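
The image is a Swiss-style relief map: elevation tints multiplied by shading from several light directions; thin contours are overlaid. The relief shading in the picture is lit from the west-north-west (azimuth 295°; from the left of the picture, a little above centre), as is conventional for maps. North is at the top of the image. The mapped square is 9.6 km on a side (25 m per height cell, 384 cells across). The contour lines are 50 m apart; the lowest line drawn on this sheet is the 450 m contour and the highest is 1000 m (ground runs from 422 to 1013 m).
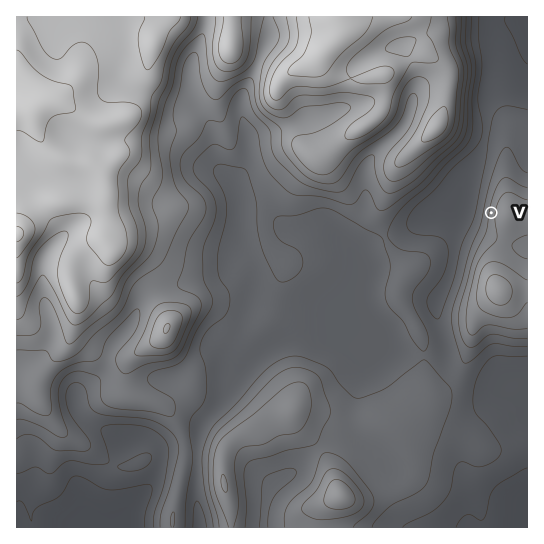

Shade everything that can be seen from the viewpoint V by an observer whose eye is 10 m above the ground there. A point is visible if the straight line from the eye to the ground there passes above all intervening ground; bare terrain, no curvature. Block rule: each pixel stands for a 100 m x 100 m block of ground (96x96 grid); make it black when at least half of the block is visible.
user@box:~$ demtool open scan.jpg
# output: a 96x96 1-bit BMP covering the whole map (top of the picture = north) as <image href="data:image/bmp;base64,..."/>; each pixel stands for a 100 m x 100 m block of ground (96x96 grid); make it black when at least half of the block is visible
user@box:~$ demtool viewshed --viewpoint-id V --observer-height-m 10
<image width="96" height="96" href="data:image/bmp;base64,Qk2+BAAAAAAAAD4AAAAoAAAAYAAAAGAAAAABAAEAAAAAAIAEAAATCwAAEwsAAAIAAAAAAAAA////AAAAAAAAAAAAAOAAAAAAAAAAAAAAAOAAAAAAAAAAAAAAAMAAAAAAAAAAAAAAAMAAAAAAAAAAAAAAAMAcAPgAAAAAAAAAAIAOA/gAAAAAAAAAAAAAD/gAAAAAAAAAAAAAH/AAAAAAAAAAAAAAP+AAAAAAAAAAAAAAP8AAAAAAAAAAAAAAP4AAAAAAAAAAAAAAfwAAAAAAAAAAAAAAfgAAAAAAAAAAAAAAfgAAAAAAAAAAAAAAfgAAAAAAAAAAAAAA/AAAAAAAAAAAAQAA/gAAAAAAAAABAIAD/gBgAAAAAAABgAAD/gHgAAAAAAADgAAH/wfgAAAAAAADwAAH///wAAAAAAAH4AAP///wAAAAAAAf8AAP///wAAAAAAB/+AAf///4AAAAAAf//AA////4AAAAAA///gA////4AAAAAA///wB////8AAAAAAf5/8B//wP8AAAAAAAA/+D//AH8AAAAAAAA//D/+AB8AAAAAAAD//n/4AA8AAAAAAAH/n//wAAcAAAAAAAH/D//AAAOAAAAAAAP/D/+AAAOAAAAAAAP/B/8AAAOAAAAAAAP/gf8AAAOAAAAEAAP/wP8AAAeAAAAHAAP/4P+AAAfAAAADwAP/4P+AAA/AAAAD8AP/8P/AAA/AAAAD/AP/8H/gAB/gAAAD/gP/8H/gAD/gAAAH/wf/8H/wAD/wAAAH/wf/8D/4AH/wAAAHv4//8D/4AH/wAAAGH///4B/8AD/wAAAAH///wA/8AD/wHgAAH///gA/+AD/4fgAAH///gA/+AD/4/AAAD///gA/+AD/9/AAAD///gB/+AH/9+AAAD///gD/+AP//+AAAD///gH/8AP//8AAAD///gH/4Af//8DAAH///gP/gA///8DAAD///gP+AA///8DAAD///wPgAB///8AAAD///wOAAB///8AAAH///wIAAA///8AAAH///gAAAA///+AAAH///gAAAAf//8AAAH///AAABAf//8AAAH///AAADAP//8AAAH//8AAAHAP//8AAAH//wAAAPAP//8AAAH//AAAAfAH//8AAAH/+AAAAeAH//8AAAH/4AAAAeAD//8AAAD/wAAAAeAD//+AAAB/gAAAAOAB//+AAAA/AAAAAEAA//+AAAA+AAAAAAAAf/+AAAA8AAAAAAAAP//AAAH4AAAAAAAAH//AAAHwAAAAAAAAB//AYADwAAAAAAAAA//AYAAgAAAAAAAAA//AAAAAAAAAAAAAAf+AAAAAAAAAAAAAAf8AAAAAAAAAAAAAAf8AAAAAAAAAAAAAAf8AAAAAAAAAAAAAAf+AAAAAAAAAAAAAAP+AAAAAAAAAAAAAAP/AAAAAAAAAAAAAAP/AAAAAAAAAAAAAAP/AAAAAAAAAAAAAAD/gAAAAAAAAAAAAAA/gAAAAAAAAAAAAAAfwAAAAAAAAAAAAAAfwAAAAAAAAAAAAAAf4AAAAAAAAAAAAAA/4AAAAAAAAAAAAAA/8AAAAAAAAAAAAAD/8AAAAAAAAAAAAAH/8AAAAAAAAAAAAAH/8="/>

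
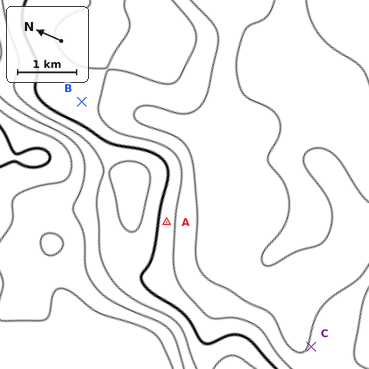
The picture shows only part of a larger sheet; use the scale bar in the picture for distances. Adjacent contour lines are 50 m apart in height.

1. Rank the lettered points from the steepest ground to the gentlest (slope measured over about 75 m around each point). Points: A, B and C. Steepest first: A C B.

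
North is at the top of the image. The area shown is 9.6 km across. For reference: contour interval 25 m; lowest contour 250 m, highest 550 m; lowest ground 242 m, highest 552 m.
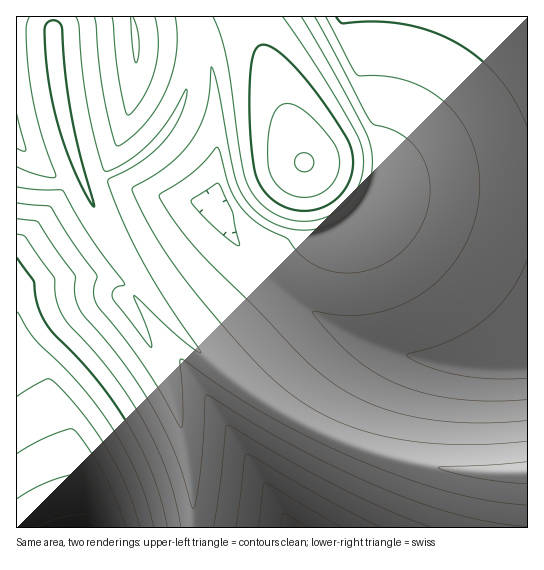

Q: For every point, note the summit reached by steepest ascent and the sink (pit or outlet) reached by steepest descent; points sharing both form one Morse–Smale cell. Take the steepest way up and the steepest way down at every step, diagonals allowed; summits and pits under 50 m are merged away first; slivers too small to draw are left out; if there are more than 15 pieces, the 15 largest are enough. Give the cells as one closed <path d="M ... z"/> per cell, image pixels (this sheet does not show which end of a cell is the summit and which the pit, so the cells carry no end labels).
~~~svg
<path d="M527 16l-332 0 16 45 5 41 1 91-8 10 2 3 30 43 29 30 25 21 42 27 44 20 52 14 40 6 54-2z"/><path d="M194 16l-7 1 5 26-1 31-6 21-12 26-14 20-22 19-18 11-35 12 25 55 28 44 39 47 33 31 57 43 48 26 41 18 55 16 61 9 56 0 0-107-54 2-24-3-48-11-43-16-37-20-39-28-31-30-24-29-18-27 8-10-1-91-4-35-5-22z"/><path d="M53 16l-37 1 0 510 177 1 0-31-2-26-14-61-18-49-18-34-20-29 15-16 0-3-21-32-24-46-22-60-12-58z"/><path d="M137 280l-16 18 12 16 19 33 15 32 10 31 14 61 3 57 334-1-1-55-56 0-61-9-55-16-41-18-48-26-57-43-46-46z"/><path d="M186 16l-133 1 2 44 6 46 11 43 13 33 34-12 18-11 22-19 14-20 12-26 6-21 1-31z"/>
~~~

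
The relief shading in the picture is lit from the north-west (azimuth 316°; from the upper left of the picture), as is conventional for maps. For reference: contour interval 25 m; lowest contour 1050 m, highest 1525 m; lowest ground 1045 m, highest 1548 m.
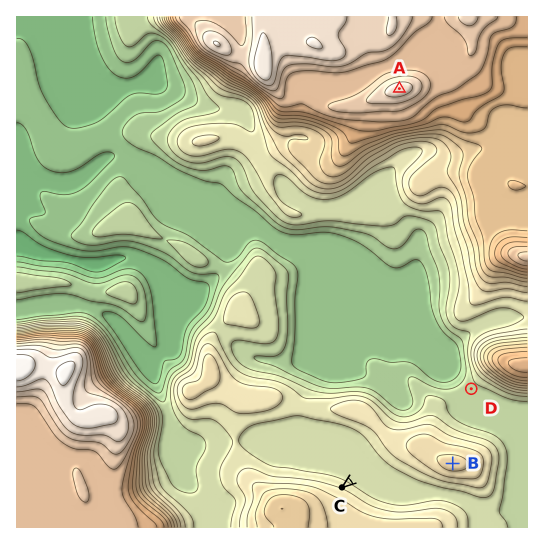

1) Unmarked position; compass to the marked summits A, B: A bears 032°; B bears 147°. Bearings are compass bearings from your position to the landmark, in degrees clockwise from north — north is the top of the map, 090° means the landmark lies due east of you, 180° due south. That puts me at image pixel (306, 238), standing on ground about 1085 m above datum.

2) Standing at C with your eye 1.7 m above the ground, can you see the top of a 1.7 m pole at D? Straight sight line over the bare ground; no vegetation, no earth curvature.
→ no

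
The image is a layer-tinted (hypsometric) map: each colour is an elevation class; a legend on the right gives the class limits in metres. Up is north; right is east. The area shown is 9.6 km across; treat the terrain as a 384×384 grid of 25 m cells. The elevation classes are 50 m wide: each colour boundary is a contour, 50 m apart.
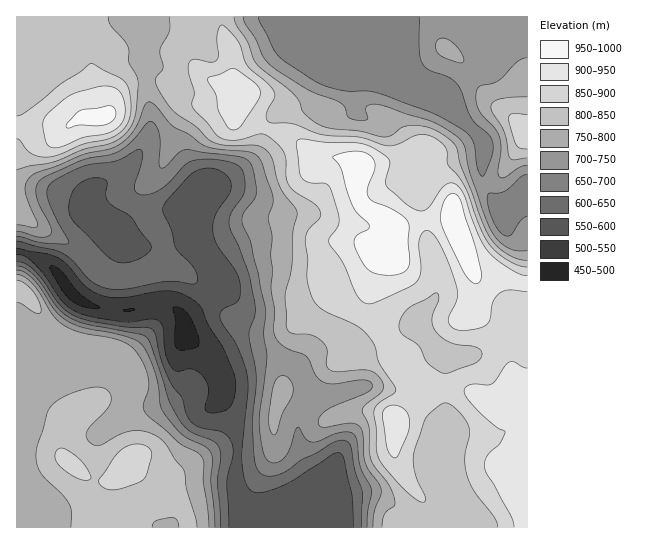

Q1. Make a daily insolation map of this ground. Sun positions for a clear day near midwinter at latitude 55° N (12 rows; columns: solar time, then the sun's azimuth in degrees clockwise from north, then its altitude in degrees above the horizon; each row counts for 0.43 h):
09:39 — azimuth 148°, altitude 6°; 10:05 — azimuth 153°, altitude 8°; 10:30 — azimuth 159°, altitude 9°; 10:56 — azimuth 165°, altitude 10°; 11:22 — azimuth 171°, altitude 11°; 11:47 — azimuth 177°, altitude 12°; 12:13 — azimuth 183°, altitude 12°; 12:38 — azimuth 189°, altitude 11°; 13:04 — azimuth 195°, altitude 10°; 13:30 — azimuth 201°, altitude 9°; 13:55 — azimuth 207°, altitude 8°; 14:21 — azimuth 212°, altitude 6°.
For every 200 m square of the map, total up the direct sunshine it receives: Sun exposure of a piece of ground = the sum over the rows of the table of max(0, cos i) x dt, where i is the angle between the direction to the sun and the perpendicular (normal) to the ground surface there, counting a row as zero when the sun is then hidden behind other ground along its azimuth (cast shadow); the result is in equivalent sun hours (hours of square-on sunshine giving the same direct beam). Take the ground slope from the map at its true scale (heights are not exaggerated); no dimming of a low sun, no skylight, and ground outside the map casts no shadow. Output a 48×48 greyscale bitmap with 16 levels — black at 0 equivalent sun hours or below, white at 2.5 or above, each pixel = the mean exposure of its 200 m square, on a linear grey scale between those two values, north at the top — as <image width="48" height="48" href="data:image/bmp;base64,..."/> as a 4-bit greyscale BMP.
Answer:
<image width="48" height="48" href="data:image/bmp;base64,Qk32BAAAAAAAAHYAAAAoAAAAMAAAADAAAAABAAQAAAAAAIAEAAATCwAAEwsAABAAAAAAAAAAAAAAABEREQAiIiIAMzMzAERERABVVVUAZmZmAHd3dwCIiIgAmZmZAKqqqgC7u7sAzMzMAN3d3QDu7u4A////AFVVVVVVVVVVVVVVVVVVVVVVRFZmVVZmZlVVVVZmVmZVVEVWZVVVVVVTNGh2VWeIdlVWZnd4d3ZlVERWd2ZVVVVDJYhUVXiHZVVneHd4iHZlRERWiYdlVVZlaIU0Vnh1Q1Z4iGVWd2ZVVVVWirqHZVeaqnREVndlRFZ4hkNFZmVURWZVeruphmebuWRFVmZVVVVmUyIjRVVCI0ZVaJmbqHZ4h2VVVVRVVVVDMiIhIjMhABNEZ3d6y5dVZ3ZlVURFVVRDREQhAAAQAAI0Z2ZovdplV3dlVURVVFVEVnZTEAAQAAE0VmZmi9yGZmZmZmZlVWVURnd1QyIQABI0RWdkNGiGUzV3d4hmd2VDI0VmVVMjMzM0RGd0IREhABWIiIdmd1QyIiNFVmQjRENERFZmZTIAATZ3d2RFVEQzIiIzRVMiMzNFVDNXmqhkWHZEQyI0Q0REQzM0VTIREjRWVCNXiru6qGMiIRI0Q0RVZmZmZCIhEkVnZEV3ZWeIdVQzQzMzMzRWd3d2MSMyI1Z3ZniYZURWUzRFZmZUM0VnZDIQACRDNWeGVoqYdmZnUiNXiZh1RFZ2IAAAAANEVoh1RWd3d3iHVERXmql1VXlyAAAAAAE1Z3ZDREVniImHZmVVV4hlVZlAAAAAAAJGd1M0VlVnd3d2d3dUI1ZWZpQQAAABNXeJqEM1Z2VWZmZneJh1RFZ3eCAAABR5mru7llRWZkRWZmZ4iZl2Znd4hwAAAnhkRniHVVZnZURFZmZ4mZhmZ3ZmQgAAN3QiIjRERWd3dlRFVmd4iXZWd2QxAAE3mEI0RDNERWd3ZVVWZnd2ZlRXh1MQAHi8lCNFVVVVVWd3ZVVWZmZTREVoh1IAAP/HMjRVVmVVRWd3ZlVDM0QzRVaJdTEAAchCI0VVZlVERVVmZlUyI0VWUzV3ZCEAAWMiNFVmdmVEREMzNFVVVmd1MRE0VCIAEjMzRVVniZhlVEIRJGiZh2ZSEREiMyI0Q0RVVVVVaKqXZUQzRoqphmdkIjMyACJXZHiql3ZlRGmpdmZVZ3eIh2Z3VEVTACJIl6z//bqYVEaaqZmHd2VnmGVWZmZkETIlrJvv///shUV5zv/smGVWZlMiNGdmUzMjnnec////yFVovv//2odSEQAAACRUMzM0e2ZnrP//6mZ5q87tuXUgAAAAAAAAACRWd1VVZ6vN2oeKuoiIdTEAAAAAAQAAADaJZDMzNFVniJmqqYd3dSEAAAAAIQAAAlmnMTIRIiIjVpmYZmZoh2UyEQABAAAAE2dSEUMhEBESNphkRmZmZlMhAAAAAAACNVQRElRDEREAJXVEZ2VCERAAAAAAESJFZ2MiI1VUMiEAJFRGYxEQAAABERIiI0aJmGQzM1VEREQzNFVlMAIhAAESI0REREV5l1REM0REVVVVVVVUIjVDIiIzRVVEVVVnZEREM0RERERERERDNFQiIiNEVVVVVVVUM0RUREREREMzRVVFVVMRIzRFVVVVVVVDNEVVVFVVVVRFVVVVVVQzM0RFVVVVVVVVVVVVVQ=="/>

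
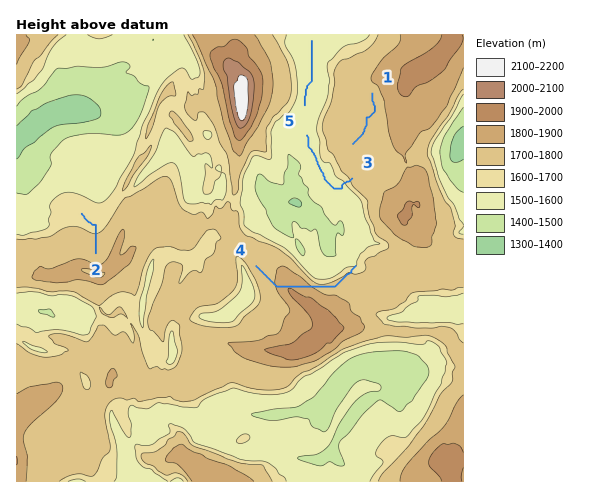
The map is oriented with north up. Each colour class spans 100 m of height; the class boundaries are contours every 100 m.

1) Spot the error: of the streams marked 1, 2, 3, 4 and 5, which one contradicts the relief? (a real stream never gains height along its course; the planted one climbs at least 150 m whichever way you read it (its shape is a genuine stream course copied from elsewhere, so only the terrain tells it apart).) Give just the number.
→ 4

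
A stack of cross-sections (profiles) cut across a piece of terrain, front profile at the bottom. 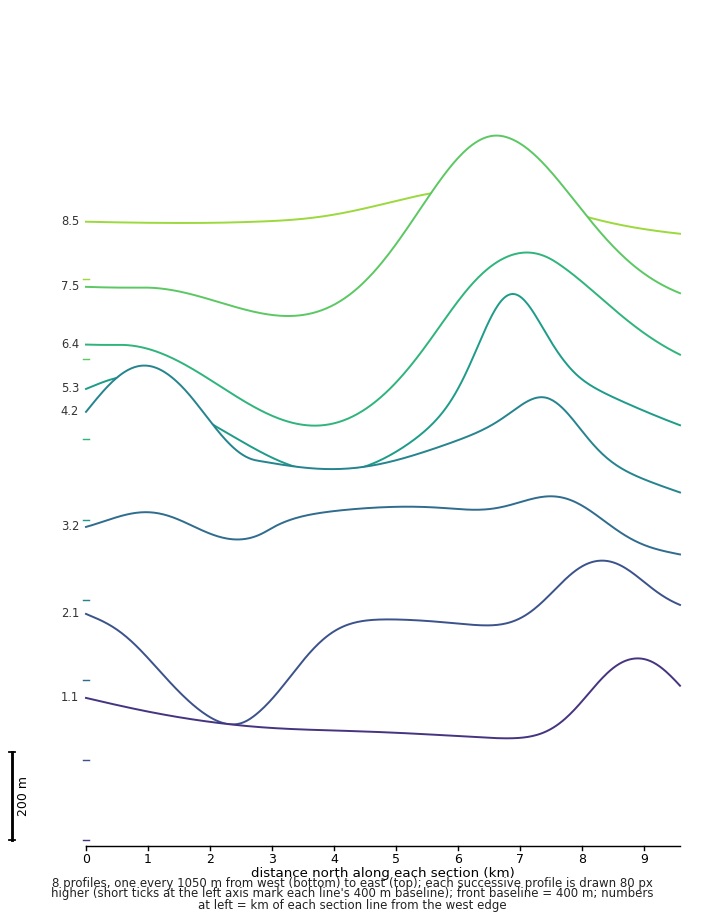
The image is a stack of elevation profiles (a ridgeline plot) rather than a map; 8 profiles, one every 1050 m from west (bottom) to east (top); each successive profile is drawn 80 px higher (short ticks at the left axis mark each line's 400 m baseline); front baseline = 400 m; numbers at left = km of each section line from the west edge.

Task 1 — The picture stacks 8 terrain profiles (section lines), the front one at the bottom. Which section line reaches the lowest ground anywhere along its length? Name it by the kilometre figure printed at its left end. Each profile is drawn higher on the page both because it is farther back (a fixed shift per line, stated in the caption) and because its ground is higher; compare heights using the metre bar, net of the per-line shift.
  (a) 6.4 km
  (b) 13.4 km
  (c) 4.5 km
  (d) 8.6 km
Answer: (a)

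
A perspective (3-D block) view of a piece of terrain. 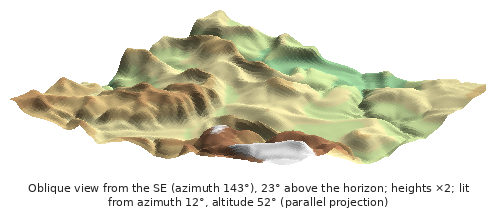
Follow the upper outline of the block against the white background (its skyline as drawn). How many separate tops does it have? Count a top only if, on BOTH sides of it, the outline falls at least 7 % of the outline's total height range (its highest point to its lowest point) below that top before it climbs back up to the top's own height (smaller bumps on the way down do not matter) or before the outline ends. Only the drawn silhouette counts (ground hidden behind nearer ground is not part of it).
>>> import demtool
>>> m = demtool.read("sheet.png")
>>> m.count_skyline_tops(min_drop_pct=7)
2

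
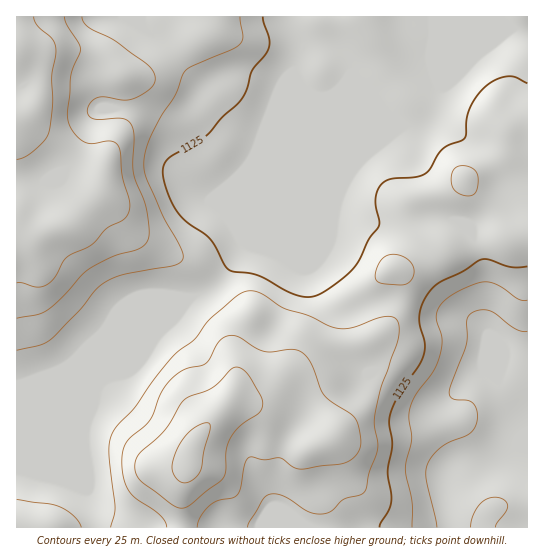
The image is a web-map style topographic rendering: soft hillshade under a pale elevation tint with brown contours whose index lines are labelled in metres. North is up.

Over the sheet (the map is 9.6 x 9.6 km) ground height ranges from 1060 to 1245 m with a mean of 1140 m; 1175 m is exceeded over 20.1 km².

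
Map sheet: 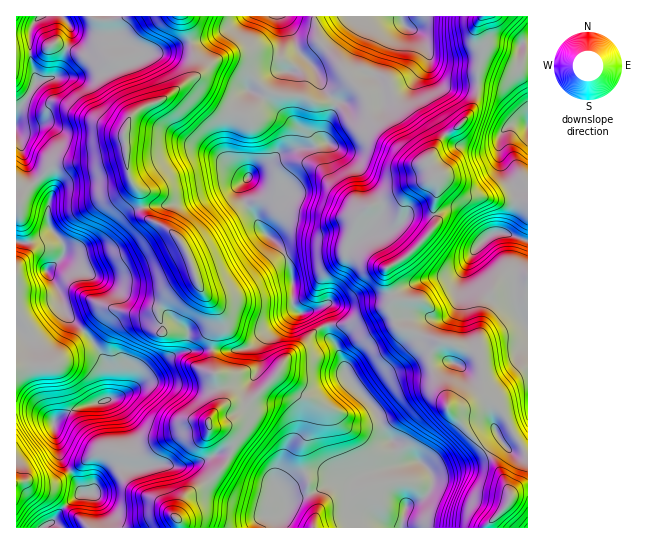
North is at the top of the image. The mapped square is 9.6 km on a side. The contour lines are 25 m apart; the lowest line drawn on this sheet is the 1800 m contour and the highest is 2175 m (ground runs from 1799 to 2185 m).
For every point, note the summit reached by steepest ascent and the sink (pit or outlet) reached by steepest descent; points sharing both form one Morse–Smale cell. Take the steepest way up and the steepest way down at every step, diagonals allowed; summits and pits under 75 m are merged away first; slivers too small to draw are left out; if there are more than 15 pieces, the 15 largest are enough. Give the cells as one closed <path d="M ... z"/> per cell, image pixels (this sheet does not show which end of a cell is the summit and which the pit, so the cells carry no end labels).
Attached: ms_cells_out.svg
<path d="M227 59l-13 2-15 14-14 8-20 16-28 12-9 10-4 10 0 10 4 33 5 11 7 6 1 15 4 11 22 11 10 9 10 14 14 39 14 15 5 9 0 12-7 11-1 12 25 2 12-3 17-16 25-19 6-2-5-10 1-16-5-26-8-13-19-16-16-25-4-12 0-8 10-12 31-20 15-5 13 0 16-5-2-5 1-11 12-24-6-6-8 6-8 0-12-7-24-1-9-3-28-28z"/><path d="M363 71l-9 4-3 6-19 14 5 8-12 24-1 11 2 5-16 5-13 0-15 5-31 20-10 12 0 8 4 12 16 25 19 16 8 13 4 15 0 27 3 8 4 4 18-2 9 14 23-1 37-17 7-9-6-16-2-12 25-17 26-28-3-20 4-14 0-9-10-20 2-4-1-8-16-27-15-18-8-23-14-7-10 1-4-2 7-1z"/><path d="M126 155l-32 8-39 0-5 2-27 28-3 9-4 1 1 38 13 2 16-7 7-5 11 15-1 11-16 14 13 23 5 19 24 24 18 28 2 35 16-5 10-7 16-17 26-18 34-4 2-12 7-11 0-12-5-9-14-15-20-48-14-14-22-11-4-11-1-15-7-6-5-11z"/><path d="M325 325l-10 6-31 30-8 14-31 32-8 1-6-3-8 0-12 12-3 5 1 4 13 5 7 6 4 8-1 6-8 15-9 10-30 19-9 20 3 13 98 0 2-9 6-8 2-21 11-11 9-6 14-1 22 8 11 0 19-9 39-9-7-2-6-6-4-11-10-8-9-25-28-32-11-31-8-9z"/><path d="M211 349l-34 4-26 18-16 17-8 5-54 16-12 7-8 7 7 34 15 21 6 15 12 0 3 4 5 16 2 15 75 0 1-7-3-6 9-20 30-19 12-14 6-16-1-5-6-8-15-5-3-5 13-21-4-23-5-12z"/><path d="M394 320l-24 11-21 5-10 7-2 6 11 29 28 32 9 25 10 8 4 11 8 7 12 0 9 8 4 6 0 11-3 5-11 10-11 5-6 21 85 1 2-5 20-20 3-9-18-35-46-52 0-8-18-34 0-12 10-12-38-12z"/><path d="M53 231l-7 5-16 7-14-1 1 286 26 0 8-5 18-20 12-9-6-16-15-21-7-34 8-7 12-7 35-10-1-34-18-28-24-24-5-19-13-23 17-17 0-8z"/><path d="M71 28l0 10-14 37-21 7-20 36 1 85 3-1 3-9 27-28 5-2 39 0 31-7 2-5-3-20 5-13 12-10 28-12 22-17 5-6 0-14-6-16-28 9-15 1-14 10-4-14-11-6-5-7-26 0-12-4z"/><path d="M437 175l0 16-4 14 3 20-26 28-25 17 2 12 6 16-4 8 5 14 13-3 40 0 9-10 3-25 9-21 12-18 14-10 13 0 17 8-8 20-1 12 13 1 0-72-3-2-31 0-13-4-16 0z"/><path d="M401 16l-86 0 0 7 4 18 22 24 10 15 3-5 9-4 5 2-7 1 4 2 10-1 14 7 8 23 23 30 10 22 11-19 17-11 13-14 5-12 1-15-2-2-28 1-6-4-10-12-2-14-6-16-6-7-10-4-4-5z"/><path d="M489 85l-12 1-1 15-5 12-13 14-17 11-14 24 8 14 2-1 6 4 22 17 62 5 1-80-7-12-18-20z"/><path d="M419 461l-46 10-19 9-11 0-22-8-14 1-9 6-11 11-2 21-8 11 0 5 124 1 6-22 15-7 10-13-1-13z"/><path d="M283 16l-37 0-16 12-20 11-19 4 5 16-1 16 4 0 15-14 13-2 15 5 28 28 9 3 24 1 12 7 8 0 7-4 1-2-10-11-9-21-15-15-4-15z"/><path d="M514 273l-10 2-8 8-5 12-7 8-5 35 4 48-2 5-6 6-14 9 5 1 16-8 5 0 8 4 9 10 23 46 1-132-7-6-5-12z"/><path d="M446 341l-8 0-6 6-3 6 0 12 18 34 0 8 46 52 18 36 8-8 9-2 0-26-3-6-13-22-8-18-9-10-8-4-5 0-16 8-14 0 14-3 15-13 2-21-3-16-3-3z"/>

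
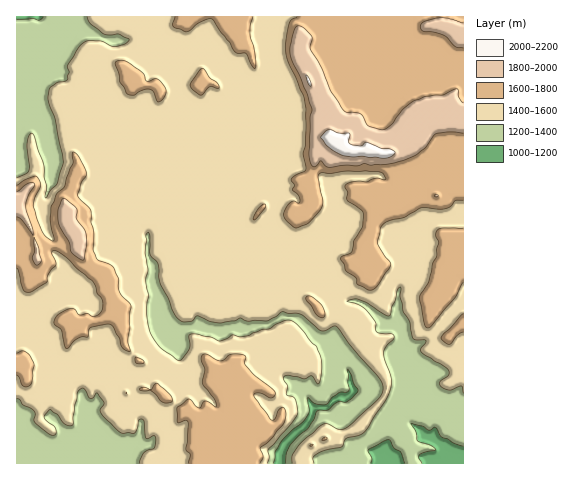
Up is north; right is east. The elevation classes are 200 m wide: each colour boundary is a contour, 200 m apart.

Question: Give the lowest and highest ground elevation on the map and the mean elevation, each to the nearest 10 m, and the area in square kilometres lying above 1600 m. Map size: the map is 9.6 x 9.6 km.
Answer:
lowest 1060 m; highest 2040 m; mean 1520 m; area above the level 26.4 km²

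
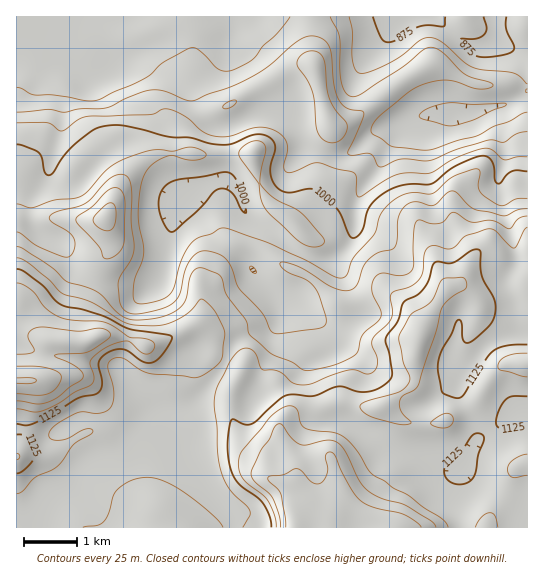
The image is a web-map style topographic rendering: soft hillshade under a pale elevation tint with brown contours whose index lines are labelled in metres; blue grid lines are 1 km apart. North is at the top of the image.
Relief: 870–1225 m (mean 1050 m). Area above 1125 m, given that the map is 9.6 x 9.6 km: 20.7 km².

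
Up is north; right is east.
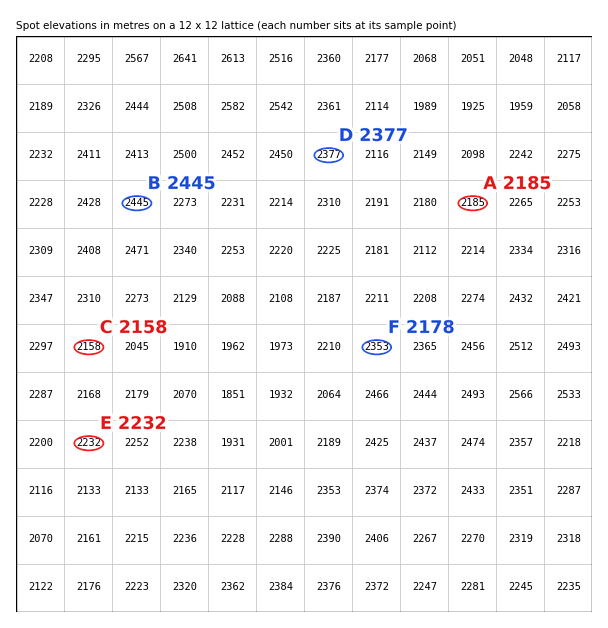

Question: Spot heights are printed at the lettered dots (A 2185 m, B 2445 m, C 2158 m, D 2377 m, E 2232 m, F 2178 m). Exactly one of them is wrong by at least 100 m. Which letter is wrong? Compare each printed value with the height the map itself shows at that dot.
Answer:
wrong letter F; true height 2353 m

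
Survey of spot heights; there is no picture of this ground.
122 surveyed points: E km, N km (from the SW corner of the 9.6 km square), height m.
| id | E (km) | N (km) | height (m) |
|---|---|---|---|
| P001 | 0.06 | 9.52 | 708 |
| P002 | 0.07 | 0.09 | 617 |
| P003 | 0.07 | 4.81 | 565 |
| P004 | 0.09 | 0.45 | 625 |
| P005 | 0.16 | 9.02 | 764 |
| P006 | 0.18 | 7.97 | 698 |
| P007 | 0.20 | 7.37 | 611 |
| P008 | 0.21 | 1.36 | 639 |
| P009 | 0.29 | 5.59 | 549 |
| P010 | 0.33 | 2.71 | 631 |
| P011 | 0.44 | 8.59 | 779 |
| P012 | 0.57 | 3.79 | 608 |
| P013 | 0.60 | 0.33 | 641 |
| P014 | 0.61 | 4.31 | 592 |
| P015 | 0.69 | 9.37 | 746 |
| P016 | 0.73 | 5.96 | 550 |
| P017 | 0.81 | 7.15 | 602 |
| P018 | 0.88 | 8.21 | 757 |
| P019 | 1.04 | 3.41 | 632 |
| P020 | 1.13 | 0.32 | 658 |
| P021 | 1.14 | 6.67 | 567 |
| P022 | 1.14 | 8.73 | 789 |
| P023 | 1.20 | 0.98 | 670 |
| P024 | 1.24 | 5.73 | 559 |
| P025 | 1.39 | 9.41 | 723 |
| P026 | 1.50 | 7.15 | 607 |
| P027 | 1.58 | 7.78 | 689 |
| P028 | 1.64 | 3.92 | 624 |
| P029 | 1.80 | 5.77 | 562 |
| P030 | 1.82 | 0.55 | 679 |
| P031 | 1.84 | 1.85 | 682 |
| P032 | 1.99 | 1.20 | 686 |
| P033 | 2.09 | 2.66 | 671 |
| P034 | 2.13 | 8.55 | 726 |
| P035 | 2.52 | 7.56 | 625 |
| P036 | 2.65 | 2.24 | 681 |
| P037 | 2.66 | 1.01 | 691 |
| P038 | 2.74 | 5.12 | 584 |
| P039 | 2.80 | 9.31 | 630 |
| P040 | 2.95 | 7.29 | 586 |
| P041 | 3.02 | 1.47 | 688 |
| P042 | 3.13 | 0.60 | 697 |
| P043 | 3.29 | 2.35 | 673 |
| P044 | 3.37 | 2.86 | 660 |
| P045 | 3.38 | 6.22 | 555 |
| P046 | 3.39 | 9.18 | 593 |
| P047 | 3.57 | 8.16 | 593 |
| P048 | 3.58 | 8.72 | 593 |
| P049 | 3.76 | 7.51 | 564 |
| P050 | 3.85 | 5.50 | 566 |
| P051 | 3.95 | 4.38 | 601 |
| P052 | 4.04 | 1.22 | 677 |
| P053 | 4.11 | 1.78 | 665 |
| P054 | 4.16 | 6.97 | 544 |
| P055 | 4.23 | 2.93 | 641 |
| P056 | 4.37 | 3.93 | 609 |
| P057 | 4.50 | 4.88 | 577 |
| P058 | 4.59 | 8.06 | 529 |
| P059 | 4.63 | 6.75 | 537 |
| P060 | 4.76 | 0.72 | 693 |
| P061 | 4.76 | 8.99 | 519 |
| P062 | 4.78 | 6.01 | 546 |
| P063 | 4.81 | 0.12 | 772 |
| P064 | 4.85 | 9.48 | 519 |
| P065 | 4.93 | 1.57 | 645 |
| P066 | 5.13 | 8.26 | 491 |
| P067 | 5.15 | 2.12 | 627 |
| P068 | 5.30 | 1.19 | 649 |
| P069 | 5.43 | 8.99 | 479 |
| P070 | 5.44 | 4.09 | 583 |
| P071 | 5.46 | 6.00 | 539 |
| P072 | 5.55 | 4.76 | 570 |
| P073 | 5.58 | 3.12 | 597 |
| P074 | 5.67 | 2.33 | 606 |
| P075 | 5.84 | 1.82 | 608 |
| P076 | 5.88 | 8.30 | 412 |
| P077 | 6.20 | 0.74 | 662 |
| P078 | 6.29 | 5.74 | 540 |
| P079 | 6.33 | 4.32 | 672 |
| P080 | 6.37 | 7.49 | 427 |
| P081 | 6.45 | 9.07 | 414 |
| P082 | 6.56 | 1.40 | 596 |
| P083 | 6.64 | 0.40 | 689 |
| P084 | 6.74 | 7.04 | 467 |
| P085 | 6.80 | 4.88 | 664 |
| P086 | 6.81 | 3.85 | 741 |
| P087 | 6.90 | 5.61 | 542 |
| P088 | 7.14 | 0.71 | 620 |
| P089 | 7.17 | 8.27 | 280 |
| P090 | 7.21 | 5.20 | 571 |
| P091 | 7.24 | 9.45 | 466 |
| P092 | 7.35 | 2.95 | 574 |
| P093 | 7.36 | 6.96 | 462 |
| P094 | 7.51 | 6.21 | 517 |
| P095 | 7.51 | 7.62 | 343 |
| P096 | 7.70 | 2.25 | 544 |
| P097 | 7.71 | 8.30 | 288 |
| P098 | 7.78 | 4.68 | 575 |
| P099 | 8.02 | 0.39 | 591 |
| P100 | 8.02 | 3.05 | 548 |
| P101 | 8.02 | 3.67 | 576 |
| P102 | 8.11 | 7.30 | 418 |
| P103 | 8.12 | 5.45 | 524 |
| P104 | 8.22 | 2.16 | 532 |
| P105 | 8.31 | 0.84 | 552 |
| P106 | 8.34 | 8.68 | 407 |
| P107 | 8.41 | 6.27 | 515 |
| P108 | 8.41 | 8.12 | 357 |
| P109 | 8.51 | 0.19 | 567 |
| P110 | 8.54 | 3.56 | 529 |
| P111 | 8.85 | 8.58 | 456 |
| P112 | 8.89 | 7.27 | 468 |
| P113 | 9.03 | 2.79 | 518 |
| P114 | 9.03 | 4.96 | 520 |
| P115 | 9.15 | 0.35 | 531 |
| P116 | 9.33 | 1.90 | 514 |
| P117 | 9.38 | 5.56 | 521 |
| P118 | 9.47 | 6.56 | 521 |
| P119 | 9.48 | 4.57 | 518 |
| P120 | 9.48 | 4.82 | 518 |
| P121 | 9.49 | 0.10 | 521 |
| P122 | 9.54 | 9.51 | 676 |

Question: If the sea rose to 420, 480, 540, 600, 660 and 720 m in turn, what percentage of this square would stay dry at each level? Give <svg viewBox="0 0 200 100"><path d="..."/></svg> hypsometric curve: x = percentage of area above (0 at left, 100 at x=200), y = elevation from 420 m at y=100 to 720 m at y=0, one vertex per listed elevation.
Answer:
<svg viewBox="0 0 200 100"><path d="M190 100l-9-20-39-20-59-20-42-20-30-20"/></svg>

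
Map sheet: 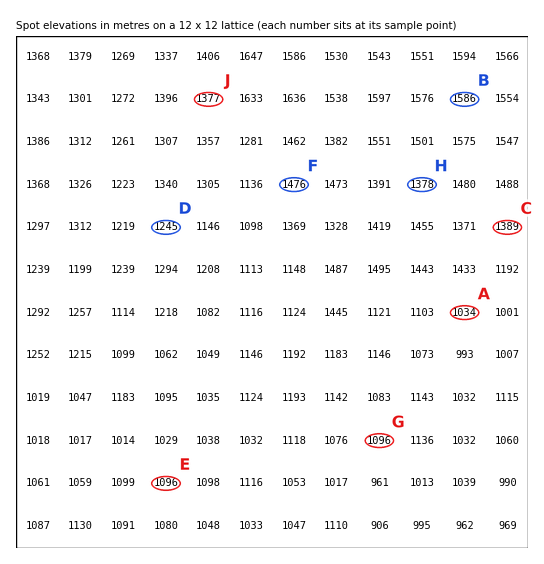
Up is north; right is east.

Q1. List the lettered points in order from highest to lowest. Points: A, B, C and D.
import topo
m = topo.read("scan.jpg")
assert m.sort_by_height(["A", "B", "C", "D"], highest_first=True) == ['B', 'C', 'D', 'A']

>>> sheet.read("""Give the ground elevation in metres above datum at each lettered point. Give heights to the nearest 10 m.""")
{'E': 1100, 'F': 1480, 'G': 1100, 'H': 1380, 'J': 1380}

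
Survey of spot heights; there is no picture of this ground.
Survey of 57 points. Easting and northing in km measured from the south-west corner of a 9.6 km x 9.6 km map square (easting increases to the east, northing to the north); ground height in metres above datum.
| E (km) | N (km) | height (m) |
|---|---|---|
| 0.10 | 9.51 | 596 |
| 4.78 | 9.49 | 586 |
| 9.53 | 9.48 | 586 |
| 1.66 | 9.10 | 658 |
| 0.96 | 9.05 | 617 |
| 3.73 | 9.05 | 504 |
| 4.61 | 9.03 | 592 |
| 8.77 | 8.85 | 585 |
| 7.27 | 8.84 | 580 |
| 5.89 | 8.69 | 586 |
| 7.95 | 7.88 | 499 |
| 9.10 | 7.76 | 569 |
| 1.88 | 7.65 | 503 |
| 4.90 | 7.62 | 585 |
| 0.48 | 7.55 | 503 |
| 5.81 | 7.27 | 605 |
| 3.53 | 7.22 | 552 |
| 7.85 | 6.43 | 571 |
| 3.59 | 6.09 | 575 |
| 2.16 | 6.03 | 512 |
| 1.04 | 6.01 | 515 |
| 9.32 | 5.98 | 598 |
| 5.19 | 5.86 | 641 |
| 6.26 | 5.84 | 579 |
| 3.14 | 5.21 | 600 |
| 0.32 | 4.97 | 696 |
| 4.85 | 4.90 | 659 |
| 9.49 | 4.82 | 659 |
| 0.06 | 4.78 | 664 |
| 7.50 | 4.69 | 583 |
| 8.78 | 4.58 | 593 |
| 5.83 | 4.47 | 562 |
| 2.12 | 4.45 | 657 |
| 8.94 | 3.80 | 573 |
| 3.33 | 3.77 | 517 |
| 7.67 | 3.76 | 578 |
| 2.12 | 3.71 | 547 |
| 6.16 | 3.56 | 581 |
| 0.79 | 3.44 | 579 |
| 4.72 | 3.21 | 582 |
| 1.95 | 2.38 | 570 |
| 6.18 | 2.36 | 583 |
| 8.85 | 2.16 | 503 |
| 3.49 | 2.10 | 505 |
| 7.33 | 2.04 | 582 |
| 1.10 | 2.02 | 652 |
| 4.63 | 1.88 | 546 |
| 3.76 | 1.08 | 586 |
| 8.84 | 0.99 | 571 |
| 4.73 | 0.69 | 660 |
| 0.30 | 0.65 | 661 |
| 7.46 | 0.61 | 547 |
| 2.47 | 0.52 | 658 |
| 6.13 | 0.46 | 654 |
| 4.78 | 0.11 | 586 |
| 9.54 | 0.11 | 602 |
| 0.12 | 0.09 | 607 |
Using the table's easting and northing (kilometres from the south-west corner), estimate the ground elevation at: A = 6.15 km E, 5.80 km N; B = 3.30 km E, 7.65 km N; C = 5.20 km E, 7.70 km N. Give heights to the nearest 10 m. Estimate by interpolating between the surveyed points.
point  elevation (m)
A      580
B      500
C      600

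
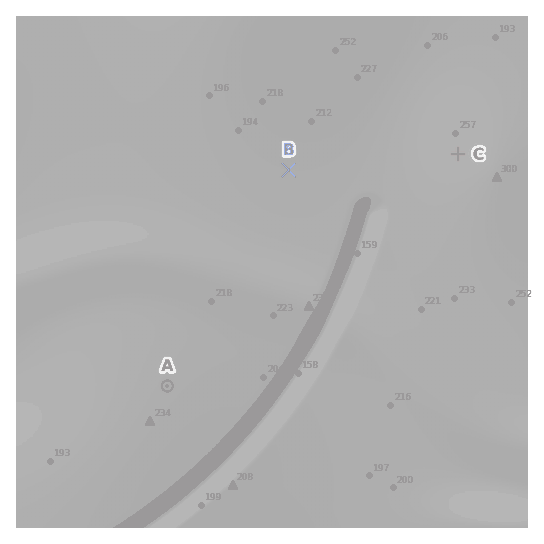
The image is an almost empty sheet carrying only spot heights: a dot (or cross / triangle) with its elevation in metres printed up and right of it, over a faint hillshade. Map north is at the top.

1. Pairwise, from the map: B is lower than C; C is higher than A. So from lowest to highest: B A C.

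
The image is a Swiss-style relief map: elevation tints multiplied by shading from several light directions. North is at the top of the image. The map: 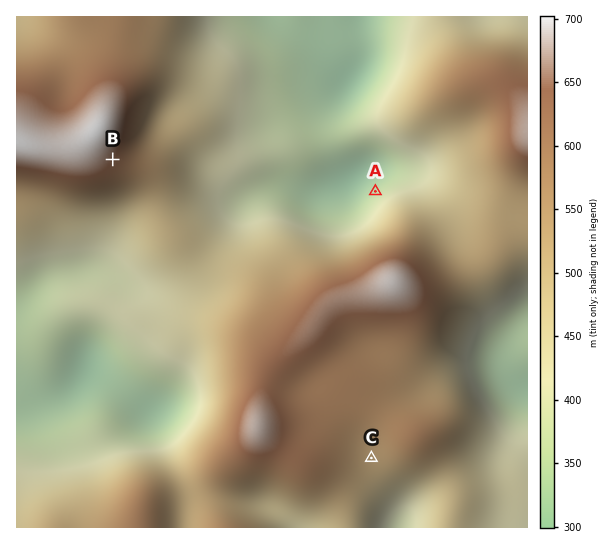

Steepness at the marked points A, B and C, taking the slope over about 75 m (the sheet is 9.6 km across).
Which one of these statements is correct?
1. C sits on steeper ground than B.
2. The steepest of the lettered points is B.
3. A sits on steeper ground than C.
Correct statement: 3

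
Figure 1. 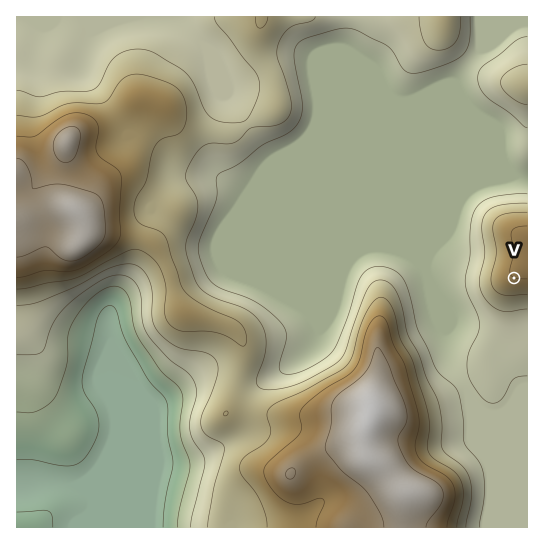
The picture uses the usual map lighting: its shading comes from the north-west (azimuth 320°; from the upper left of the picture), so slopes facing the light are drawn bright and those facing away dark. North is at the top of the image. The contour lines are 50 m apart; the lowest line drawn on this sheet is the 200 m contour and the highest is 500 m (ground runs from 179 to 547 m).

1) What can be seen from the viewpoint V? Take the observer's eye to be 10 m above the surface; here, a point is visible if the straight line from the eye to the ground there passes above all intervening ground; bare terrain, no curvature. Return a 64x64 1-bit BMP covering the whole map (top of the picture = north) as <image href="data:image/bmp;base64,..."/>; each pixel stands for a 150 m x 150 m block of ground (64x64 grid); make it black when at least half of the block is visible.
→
<image width="64" height="64" href="data:image/bmp;base64,Qk0+AgAAAAAAAD4AAAAoAAAAQAAAAEAAAAABAAEAAAAAAAACAAATCwAAEwsAAAIAAAAAAAAA////AAAAAAAAAAAAAAAB/wAAAAAAAAD/AAAAAAAAAP8AAAAAAAAH/wAAAAAAAD//AAAAAAAA//8AAAAAAAH//wAAAAAAAf//AAAAAAAH//8AAAAAAA///wAAAAAAB///AAAAAAAA//8AAAAAAAD//wAAAAAAAP//AAAAAAAH//8AAAAAAAf//wAAAAAAD///AAAAAAAP//8AAAAAAA///wAAAAAAB///AAAAAAAH//8AAAAAAAf//wAAAAAAB///AAAAAAAH//8AAAAYAAf//wAAA/wAB/w/AAAH/AAH+B8AAAf8AAfwAAAAD/gAB/AAgAAP+AAH4AD4AB/+AAfgB/8AH//gB+AHw8Af//4HwAMB8D///+/AAgH4P////8ADAP5/////wAcA///////ABgB//////8AAAP+f////wAAA/w/////AAAH/D////8AAAf//////wAABP//////AAAA//////8AAw///////wADD///////AAAP7/////8AAA/H/////4AAD+f/////gAAH//////+AAAP//z///4AAA//+B///gAAAD/wD//+AAAAH/AH//4AAAAB8Af//wAAAAHgD///AAAAAeAP//+AAAABwB///8AAAAeAf///wAAABwD////gAAACAH///+AAAAAAf///8AAAAAA////wAAAAAD///nAA=="/>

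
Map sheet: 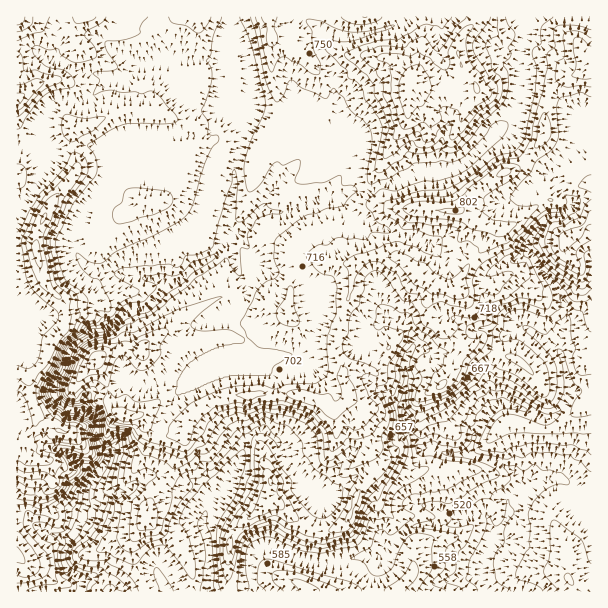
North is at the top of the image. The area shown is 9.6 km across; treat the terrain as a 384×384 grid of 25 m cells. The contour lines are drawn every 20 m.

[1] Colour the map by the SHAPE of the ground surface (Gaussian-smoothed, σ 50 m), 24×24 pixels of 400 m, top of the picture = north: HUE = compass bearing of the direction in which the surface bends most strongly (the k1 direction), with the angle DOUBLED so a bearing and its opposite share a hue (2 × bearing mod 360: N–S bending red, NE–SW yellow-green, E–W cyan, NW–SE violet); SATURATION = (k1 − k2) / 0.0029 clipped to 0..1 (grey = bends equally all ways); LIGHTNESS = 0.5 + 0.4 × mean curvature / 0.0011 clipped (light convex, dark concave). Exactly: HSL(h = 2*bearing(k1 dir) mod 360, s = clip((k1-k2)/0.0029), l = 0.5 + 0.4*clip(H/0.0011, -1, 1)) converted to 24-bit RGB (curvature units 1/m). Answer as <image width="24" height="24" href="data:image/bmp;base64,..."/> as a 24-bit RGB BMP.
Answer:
<image width="24" height="24" href="data:image/bmp;base64,Qk32BgAAAAAAADYAAAAoAAAAGAAAABgAAAABABgAAAAAAMAGAAATCwAAEwsAAAAAAAAAAAAAoqVWSr5qiRmJuIJPaI97dp92e2t/mK9bx6dGUWiUbYGegbu1gHKvlW6le2yabXaesXh5VaabWqajeF2GlIRxb2eRdJp6dJaWjayimEm0dGDXkXm4oqF+Y3labJNobJ2h4mNOPH2Fdo9ZdE82f288Y3RCZo1aWHF9pZqBkXd7gXdqXnaAhol/fXaBjY57cH+RnoZVoltBJm1comh9pXeav5CQUqaMdlqAUru/1V2GPGRheLGah5fC2JvPR5OLg5VbQaE/rpxLqWyzcGSQao9/fXSDg5qBgnCFj0hYgsNHNGuDRYN2pH2svaWSnWiEW3dzUX13tHags4vTc7i3cmd3qlVbxk2NZKd+nlaPmlRieYhec45aXIqFfIuPkpB8f3R3XYCR1bSXM5aVLGWQu7BHippNpHVll1xeUXprUmh31tiVaEuBfmZpTZBey3hpW5ZjbXWWfoKWkX+Pd4qVXYieaoNgioBsiXFvdam2bNdj3gBTAo+VrYhTnm5cm35hWpphapl2OWB2scx3f1J5pGCiRLRVsYVmwY6IP4qTp3pEmq4yui4+k2BHeZBnentpgolvpGhwiTbS0/j3tQC5FG48fsGKg4yts4WPhnOGPINol2pDfn9lb05ZwpVtdp9sgbNZoyiFXIiRdLWkSmXHlH6cfoGoin+ldYuKfadyKeuIPxQAuAD2qMPeiHOxYH2JtoSio2OSpWVmSIV9hVZUcLuneoOliKimt8ButhiwbIpVc49hOHljrY5CijwxOZ9IpYOfzNN1AAsz9czaNLRMf35ie4Fki3tmZoBjZ22sdnXEemfHeZ3IkGejqIhslXFdt3ZgIlSl3KXNYYetU1KGcWSHj76nboKmkZNNmXOM+XcoCj/P2q3KU0Z7hKl3c3+GcoB0fX96f390en90fX1wdml4i6t7h2eatZR1MVuRh5RkvXl4TFmHhqGwiambdUuNpYuEdHmC4padAGNCg6sdnmTHvISgdHSUe3qTfnmRhXWEhHd5god0aX2FpZlzaYCBt4eRYDSKlaJjaql+umtVV4ZwiGFccU+DlpZ4gXV6iIdhyXamQmDGFHocdZlApHiEi3J6c39sfXSLfXSRiKGEa25+pYdwbIN5gWBVhFWShqdrn2RYe7ZbamdCgHRaVZmLhZlchWN9gcuVkFmnhniTk3W2Qbm/SJBAnn+OkIKRZXeLd3iQmIF5e3N/oI5xcGqPdmOCm21tcpi2lsGigVOkjX6ugLqxfS+Ct7dirVOPZ75dd2B0jH5pfnBekWNcZ6dsL4Y4p5VtimCMfWhtkYZ1g3WQbYafrmyhY3iYiLmnkmSNpXNfhIhSU6NFpy6QoVp2YNG71tBchE5DbGmAkYOIhXmLeIN9e4WClISeTJR8mmSKeo+LfYSHe4p+coRzaIt0iqVrgmFOeWtUlnZpnW5ytqZ9HERyqrHIqlmYSFeg0oV9UXB6hn6GkICKiXt+doR5eIV+cFuSZqhRg5RdbIpji4COiXyHgmZymleHqHu2cn61abSucqSksIKtYDK/Ko0mu2aGQ4Fs2IaJTnSQaX54eIuGhYCYlX+RdoGEg2iOqGluYHeUl4F5b4ZjcYBlaJVgU6Z3Za6AeGebr2+op3CBZXtbgG+Pk3C9SaJYjnCiVXlrz5KZW2uLfIN5fnx4h4B9iXd8kId2WmGheXaJc4d3hn+EdXmGimadpJ5hYHtUcnhUQ3VDtl+2zJ3TXXeTX4eGgY6Ah4dpdmt8nKZQfnJdgIB8e4J8e4d6kHuAfZGAVFyYjn59eYCEeISBf3mFXm57xoaHhVCRT5Cpha9jRnpadHhOv21+ZpOEcIR6WphVZ2+LlI6wmXqmaniPeY5xc5aNeJd1h2t7WnJ+o4F9eH2Bg3p6hXR+c2l5kGRctm+AX62ywoJ1TXdmYHlzeKpjpm6BdXZ+yX2vRHNPd4hcbIZtg3qQfn+VhHGAjX52cXCEbXSAoZNgcnKCh4d4b2qBeGqHdImUqaiFfWyRgnOZvpmzRXqPXI+GpmxhfHhehapnlHDCoFN0hohjaop2hIZ0g3WBkYmEdW6JcWOIs7ZxdWR6g55+f1iFfn1pZZFyqa2QaWmPiadwfaNziU+QY218p4KSon6tjYFZgGNYh6iea4Sjg2xyf4F3eX9xjpFubH2Da1aAua13co2XbV6fcJStfZG2iJm0o21xYE2Ewb+EdVtdjGZ6X3OKkGFvfrCTdqmZanqNoYVqXZZ/eYCGgX2IgXeHnZeAY3iFaFKBo7mHcod7hWOCllxXeapFTIpFeYlehlJ7tn1apHV/aH2SZGyBWKptmptM"/>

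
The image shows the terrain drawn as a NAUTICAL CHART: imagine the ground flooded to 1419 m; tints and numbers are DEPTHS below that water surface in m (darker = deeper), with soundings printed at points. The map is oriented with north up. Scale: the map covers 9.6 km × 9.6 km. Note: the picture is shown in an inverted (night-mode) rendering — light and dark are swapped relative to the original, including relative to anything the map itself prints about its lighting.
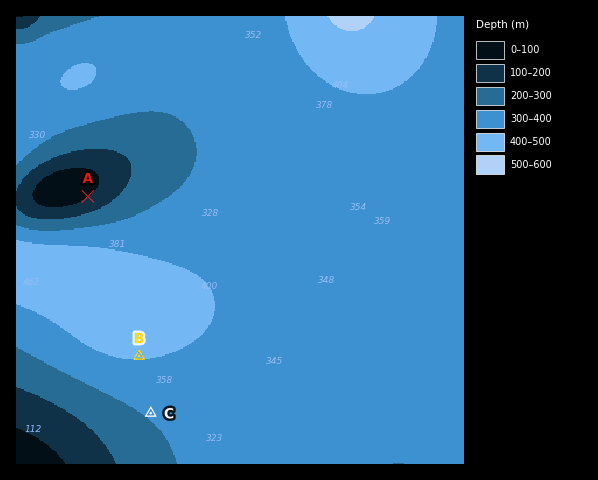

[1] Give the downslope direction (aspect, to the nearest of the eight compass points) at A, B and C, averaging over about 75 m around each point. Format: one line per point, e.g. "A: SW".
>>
A: SE
B: N
C: NE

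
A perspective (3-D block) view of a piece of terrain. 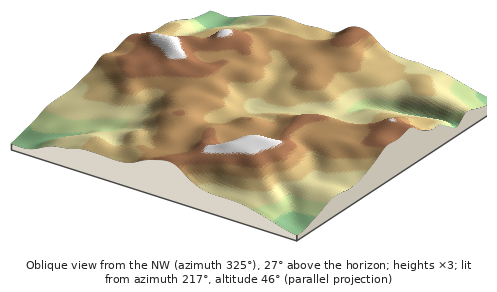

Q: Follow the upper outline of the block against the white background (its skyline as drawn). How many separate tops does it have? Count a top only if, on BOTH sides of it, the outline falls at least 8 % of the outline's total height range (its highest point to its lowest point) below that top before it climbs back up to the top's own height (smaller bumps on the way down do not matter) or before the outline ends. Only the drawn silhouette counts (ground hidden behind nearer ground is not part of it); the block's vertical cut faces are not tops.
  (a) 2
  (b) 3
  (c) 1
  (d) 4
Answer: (c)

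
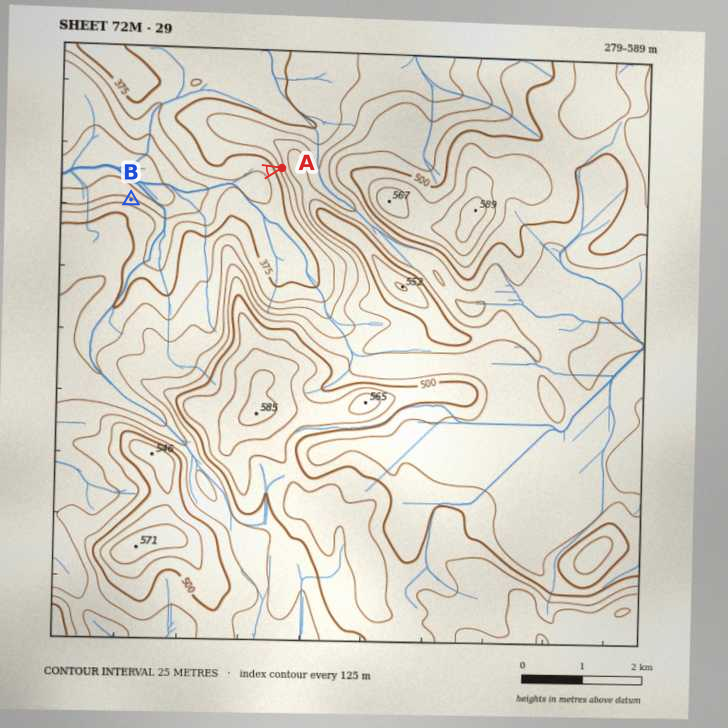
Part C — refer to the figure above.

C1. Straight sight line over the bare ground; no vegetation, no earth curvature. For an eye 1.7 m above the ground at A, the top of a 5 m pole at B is in view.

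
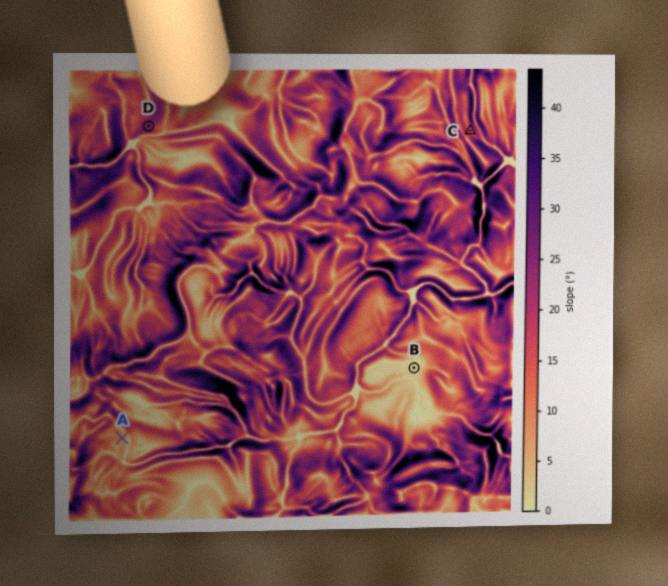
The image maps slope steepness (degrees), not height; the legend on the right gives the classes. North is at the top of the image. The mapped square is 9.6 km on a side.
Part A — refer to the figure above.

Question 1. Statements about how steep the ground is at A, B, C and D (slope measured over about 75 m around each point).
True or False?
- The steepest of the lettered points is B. False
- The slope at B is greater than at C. False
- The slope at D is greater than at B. True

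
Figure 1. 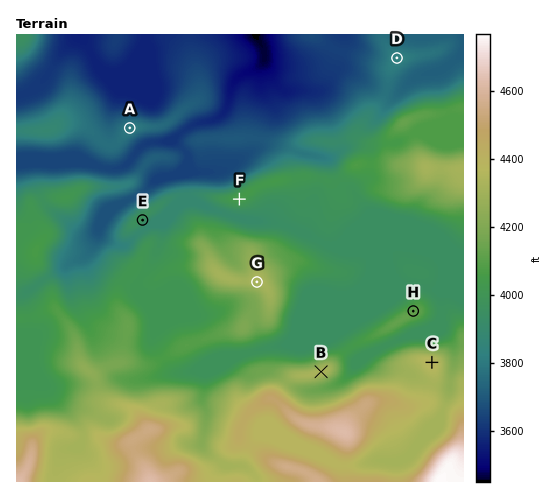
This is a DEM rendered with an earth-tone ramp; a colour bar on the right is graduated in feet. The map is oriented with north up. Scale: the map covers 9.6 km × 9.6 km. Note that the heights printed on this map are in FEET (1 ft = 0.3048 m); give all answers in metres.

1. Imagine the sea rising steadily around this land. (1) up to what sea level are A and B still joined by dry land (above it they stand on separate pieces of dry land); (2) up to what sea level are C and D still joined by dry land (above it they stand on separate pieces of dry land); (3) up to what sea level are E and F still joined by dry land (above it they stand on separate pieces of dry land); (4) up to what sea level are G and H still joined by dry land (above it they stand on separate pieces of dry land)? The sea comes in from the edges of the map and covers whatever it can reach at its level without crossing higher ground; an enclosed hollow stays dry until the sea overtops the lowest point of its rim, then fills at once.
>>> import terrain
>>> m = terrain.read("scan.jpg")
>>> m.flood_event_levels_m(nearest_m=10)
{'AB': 1110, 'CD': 1150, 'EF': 1190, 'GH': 1230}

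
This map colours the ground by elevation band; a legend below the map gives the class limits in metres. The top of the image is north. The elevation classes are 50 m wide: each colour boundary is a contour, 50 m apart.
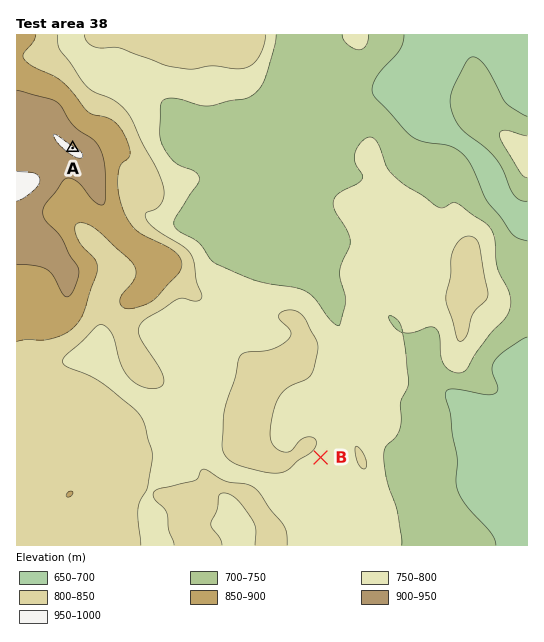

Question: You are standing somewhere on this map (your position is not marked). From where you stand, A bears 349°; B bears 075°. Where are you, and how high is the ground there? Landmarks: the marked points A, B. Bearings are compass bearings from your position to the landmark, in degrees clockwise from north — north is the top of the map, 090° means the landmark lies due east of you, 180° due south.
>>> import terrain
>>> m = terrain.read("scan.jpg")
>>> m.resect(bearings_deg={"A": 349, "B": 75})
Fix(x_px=142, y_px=505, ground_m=800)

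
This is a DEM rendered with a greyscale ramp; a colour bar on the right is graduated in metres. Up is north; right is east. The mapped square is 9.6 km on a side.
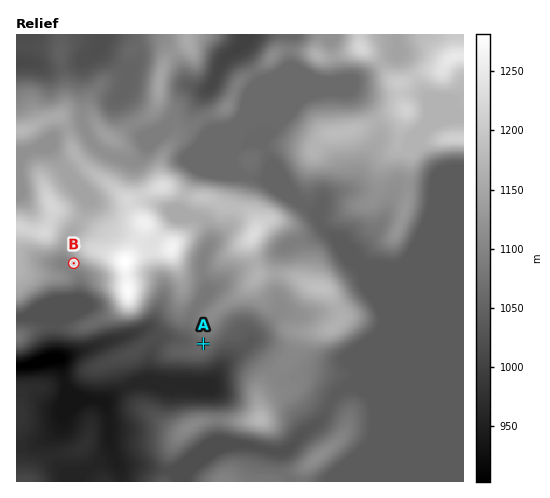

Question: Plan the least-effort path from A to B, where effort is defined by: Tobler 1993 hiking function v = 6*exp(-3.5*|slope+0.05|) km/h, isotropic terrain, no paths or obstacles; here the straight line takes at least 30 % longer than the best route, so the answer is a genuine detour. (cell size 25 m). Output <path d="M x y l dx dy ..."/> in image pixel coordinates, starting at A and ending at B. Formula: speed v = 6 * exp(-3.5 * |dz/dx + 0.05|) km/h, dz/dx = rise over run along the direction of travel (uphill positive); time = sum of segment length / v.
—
<path d="M203 344l-16-8-5 0-30-16-27 0-7-3-3-4-9-16-15-15-1-2-16-17"/>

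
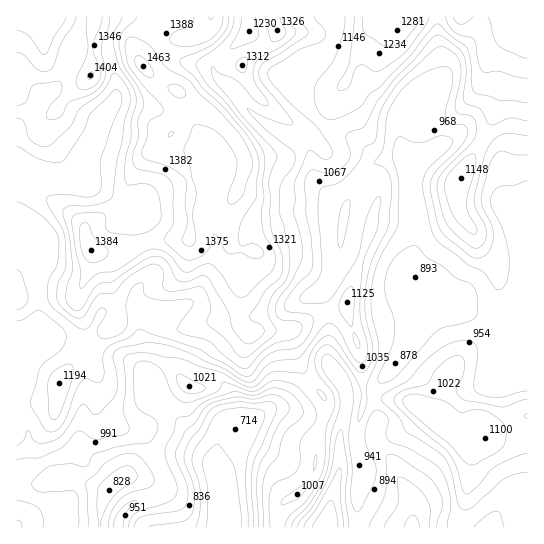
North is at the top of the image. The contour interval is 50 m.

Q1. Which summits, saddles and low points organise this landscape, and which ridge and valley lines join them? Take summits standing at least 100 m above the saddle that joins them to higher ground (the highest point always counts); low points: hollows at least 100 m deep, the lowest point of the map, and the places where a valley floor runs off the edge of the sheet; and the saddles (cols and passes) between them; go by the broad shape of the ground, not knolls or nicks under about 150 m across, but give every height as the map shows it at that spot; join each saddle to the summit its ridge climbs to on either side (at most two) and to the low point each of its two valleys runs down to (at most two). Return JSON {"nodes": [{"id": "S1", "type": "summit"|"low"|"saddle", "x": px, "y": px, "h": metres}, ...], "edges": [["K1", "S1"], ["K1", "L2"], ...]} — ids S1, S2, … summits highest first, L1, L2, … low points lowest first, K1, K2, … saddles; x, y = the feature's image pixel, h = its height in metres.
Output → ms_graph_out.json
{"nodes": [
{"id": "S1", "type": "summit", "x": 143, "y": 66, "h": 1463},
{"id": "S2", "type": "summit", "x": 47, "y": 17, "h": 1443},
{"id": "S3", "type": "summit", "x": 394, "y": 17, "h": 1299},
{"id": "S4", "type": "summit", "x": 526, "y": 17, "h": 1297},
{"id": "S5", "type": "summit", "x": 486, "y": 438, "h": 1100},
{"id": "L1", "type": "low", "x": 225, "y": 527, "h": 659},
{"id": "L2", "type": "low", "x": 327, "y": 527, "h": 713},
{"id": "L3", "type": "low", "x": 411, "y": 527, "h": 734},
{"id": "K1", "type": "saddle", "x": 111, "y": 30, "h": 1292},
{"id": "K2", "type": "saddle", "x": 318, "y": 119, "h": 1143},
{"id": "K3", "type": "saddle", "x": 482, "y": 141, "h": 1075},
{"id": "K4", "type": "saddle", "x": 366, "y": 174, "h": 1005},
{"id": "K5", "type": "saddle", "x": 322, "y": 422, "h": 963},
{"id": "K6", "type": "saddle", "x": 374, "y": 398, "h": 939}],
"edges": [["K1", "S1"], ["K1", "S2"], ["K1", "L1"], ["K2", "S1"], ["K2", "S3"], ["K2", "L1"], ["K2", "L2"], ["K3", "S1"], ["K3", "S4"], ["K3", "L2"], ["K4", "S1"], ["K4", "L1"], ["K4", "L2"], ["K5", "S1"], ["K5", "L1"], ["K5", "L2"], ["K6", "S1"], ["K6", "S5"], ["K6", "L2"], ["K6", "L3"]]}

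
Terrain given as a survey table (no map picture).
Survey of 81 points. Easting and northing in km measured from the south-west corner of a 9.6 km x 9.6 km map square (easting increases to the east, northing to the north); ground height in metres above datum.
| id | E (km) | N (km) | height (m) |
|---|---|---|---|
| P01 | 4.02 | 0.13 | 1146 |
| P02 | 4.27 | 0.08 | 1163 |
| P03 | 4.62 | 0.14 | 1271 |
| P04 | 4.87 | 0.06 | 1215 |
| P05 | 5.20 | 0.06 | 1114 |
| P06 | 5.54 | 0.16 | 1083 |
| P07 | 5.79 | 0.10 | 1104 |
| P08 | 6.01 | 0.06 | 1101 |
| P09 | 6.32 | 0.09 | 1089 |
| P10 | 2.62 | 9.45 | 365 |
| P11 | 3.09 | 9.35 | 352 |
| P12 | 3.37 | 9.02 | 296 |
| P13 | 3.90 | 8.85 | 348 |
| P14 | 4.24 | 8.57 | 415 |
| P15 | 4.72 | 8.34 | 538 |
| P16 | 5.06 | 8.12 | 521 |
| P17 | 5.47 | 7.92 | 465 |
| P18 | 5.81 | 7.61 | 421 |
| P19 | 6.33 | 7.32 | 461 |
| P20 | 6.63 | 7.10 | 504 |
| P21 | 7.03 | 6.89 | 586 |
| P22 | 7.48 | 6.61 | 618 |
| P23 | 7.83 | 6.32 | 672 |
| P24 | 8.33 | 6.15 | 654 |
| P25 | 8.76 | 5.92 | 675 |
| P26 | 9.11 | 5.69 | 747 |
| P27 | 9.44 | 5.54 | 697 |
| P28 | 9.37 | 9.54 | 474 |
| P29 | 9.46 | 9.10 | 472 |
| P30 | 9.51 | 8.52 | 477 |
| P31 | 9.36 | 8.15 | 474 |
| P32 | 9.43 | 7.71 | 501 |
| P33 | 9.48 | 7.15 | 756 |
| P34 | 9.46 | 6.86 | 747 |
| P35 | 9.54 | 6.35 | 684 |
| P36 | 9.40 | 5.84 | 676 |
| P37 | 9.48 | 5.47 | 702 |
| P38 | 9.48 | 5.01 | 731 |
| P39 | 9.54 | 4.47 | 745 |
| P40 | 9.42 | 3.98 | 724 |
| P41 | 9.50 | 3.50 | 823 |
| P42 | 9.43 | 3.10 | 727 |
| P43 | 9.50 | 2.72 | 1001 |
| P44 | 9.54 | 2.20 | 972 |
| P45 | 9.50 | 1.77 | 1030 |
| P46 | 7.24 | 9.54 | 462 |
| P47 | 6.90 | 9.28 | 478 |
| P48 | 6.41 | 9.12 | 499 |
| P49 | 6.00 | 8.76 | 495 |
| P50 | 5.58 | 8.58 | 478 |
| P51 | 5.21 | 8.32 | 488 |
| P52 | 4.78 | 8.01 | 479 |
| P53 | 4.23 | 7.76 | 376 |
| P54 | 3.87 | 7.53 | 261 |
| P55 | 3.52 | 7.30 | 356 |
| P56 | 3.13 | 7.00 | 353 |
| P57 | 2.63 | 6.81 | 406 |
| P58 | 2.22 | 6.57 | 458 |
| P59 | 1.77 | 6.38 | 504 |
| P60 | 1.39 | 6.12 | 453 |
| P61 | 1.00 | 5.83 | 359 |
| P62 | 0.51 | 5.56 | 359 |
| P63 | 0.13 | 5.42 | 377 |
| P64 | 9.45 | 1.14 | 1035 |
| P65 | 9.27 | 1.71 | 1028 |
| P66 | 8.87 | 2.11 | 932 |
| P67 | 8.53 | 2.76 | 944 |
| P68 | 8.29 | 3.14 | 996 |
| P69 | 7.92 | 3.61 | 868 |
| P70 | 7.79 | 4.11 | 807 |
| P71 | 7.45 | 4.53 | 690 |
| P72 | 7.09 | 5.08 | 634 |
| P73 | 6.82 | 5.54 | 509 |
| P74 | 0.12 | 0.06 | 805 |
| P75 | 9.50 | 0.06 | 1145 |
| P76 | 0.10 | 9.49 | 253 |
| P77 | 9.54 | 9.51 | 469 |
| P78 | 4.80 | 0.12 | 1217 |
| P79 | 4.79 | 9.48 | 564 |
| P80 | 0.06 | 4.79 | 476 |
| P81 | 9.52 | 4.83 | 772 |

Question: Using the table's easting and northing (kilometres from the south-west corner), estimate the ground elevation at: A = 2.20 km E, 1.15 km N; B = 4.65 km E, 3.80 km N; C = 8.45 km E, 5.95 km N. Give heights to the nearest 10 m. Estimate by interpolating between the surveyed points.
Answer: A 930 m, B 720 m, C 650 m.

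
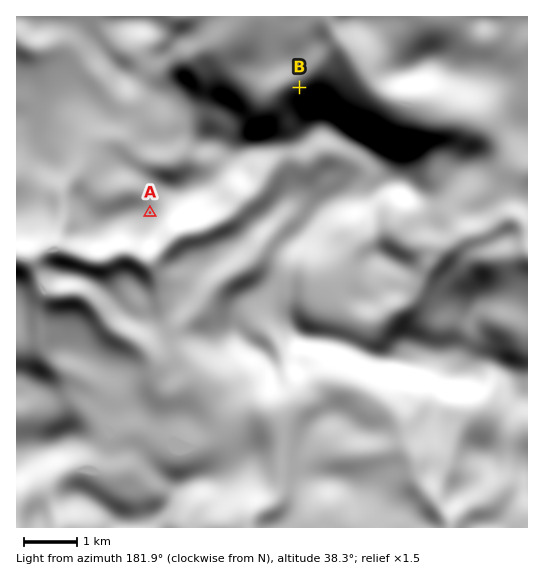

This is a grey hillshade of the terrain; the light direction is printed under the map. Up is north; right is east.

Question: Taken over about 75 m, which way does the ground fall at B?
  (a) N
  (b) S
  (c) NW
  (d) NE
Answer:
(a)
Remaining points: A W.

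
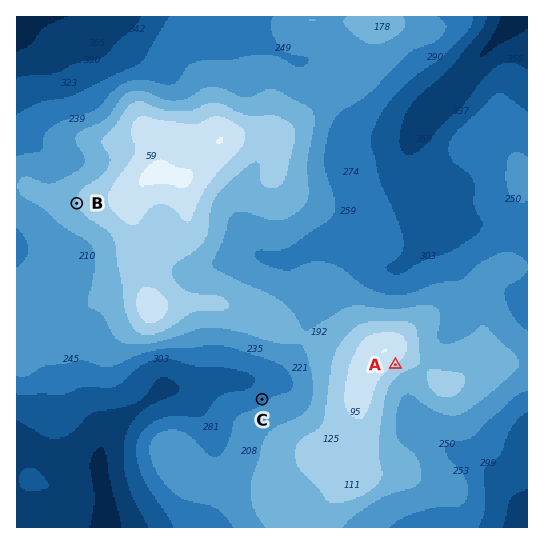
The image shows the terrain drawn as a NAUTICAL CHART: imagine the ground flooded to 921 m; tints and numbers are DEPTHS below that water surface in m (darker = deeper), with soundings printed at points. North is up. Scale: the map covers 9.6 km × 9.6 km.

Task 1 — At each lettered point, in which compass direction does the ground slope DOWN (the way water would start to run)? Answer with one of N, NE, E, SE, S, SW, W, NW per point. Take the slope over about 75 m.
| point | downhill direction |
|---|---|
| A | SE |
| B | W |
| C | NW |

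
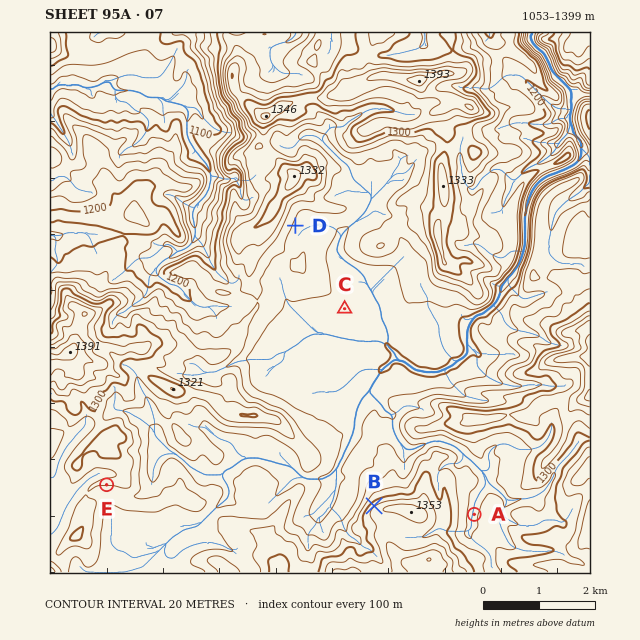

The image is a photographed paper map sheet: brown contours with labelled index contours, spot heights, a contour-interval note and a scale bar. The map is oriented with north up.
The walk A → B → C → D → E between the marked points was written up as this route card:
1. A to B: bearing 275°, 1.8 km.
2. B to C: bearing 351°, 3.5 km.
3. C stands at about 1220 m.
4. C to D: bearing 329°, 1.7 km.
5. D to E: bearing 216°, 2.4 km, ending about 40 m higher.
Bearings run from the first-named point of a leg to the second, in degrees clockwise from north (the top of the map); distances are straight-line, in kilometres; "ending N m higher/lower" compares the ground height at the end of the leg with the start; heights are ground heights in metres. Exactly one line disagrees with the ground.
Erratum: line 5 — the distance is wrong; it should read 5.7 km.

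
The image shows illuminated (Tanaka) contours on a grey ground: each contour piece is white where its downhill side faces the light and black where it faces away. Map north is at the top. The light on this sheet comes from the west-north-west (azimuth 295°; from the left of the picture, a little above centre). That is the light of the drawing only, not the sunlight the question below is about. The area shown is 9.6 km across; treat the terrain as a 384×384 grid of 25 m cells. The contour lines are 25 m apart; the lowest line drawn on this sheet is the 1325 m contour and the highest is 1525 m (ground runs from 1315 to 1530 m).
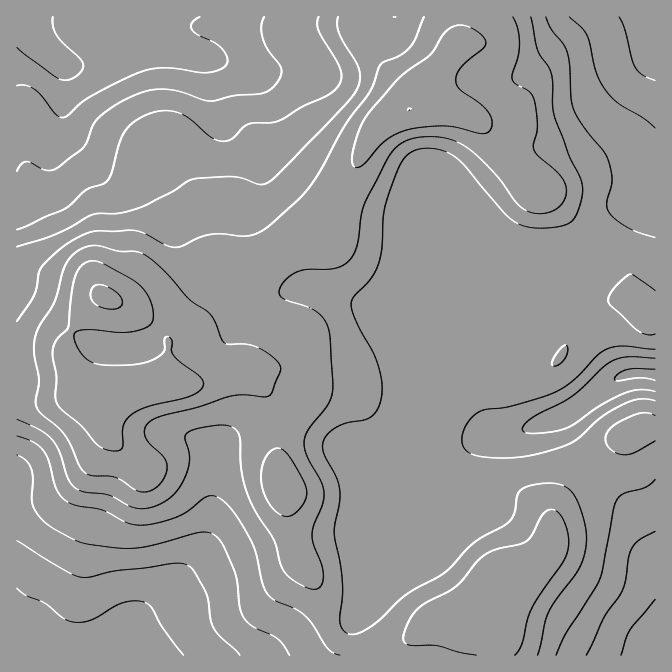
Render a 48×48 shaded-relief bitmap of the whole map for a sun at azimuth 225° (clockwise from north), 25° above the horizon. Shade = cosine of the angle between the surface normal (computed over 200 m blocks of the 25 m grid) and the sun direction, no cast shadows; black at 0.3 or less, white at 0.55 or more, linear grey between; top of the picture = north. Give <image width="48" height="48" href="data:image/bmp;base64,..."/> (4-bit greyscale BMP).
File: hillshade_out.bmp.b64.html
<image width="48" height="48" href="data:image/bmp;base64,Qk32BAAAAAAAAHYAAAAoAAAAMAAAADAAAAABAAQAAAAAAIAEAAATCwAAEwsAABAAAAAAAAAAAAAAABEREQAiIiIAMzMzAERERABVVVUAZmZmAHd3dwCIiIgAmZmZAKqqqgC7u7sAzMzMAN3d3QDu7u4A////AIiIiIiJmZmqqqqqqYiIiImYiIdVVnZmZ4iIiIiJmZmqqqqqmHd4iIiIiIZVZmZmd4iZmIiJmZmqqqqqmGZ3iIiIiIdVZ2Znd4mZmIiJmZmaqqqql2Z3d3d4iYdmZ3Z3d5mZmYiZmZmaqqq7llZ3d2Z4iIdmZ3d2ZpmqqZmZmZmaqqu6dUV3dmZ4iHdmd2ZmZpqqqZqqmZmqqruoVEZ3d3d4h3ZndmVVZqq6qZqqqZmqq7uXQ0Z3d3d4dmZndVVVZ6uqmZqqqZmqq7uWRFZ3d3d3dlZ4ZUVWeKqpmaq6qZmqu8uWVVZ3d3d3dmeIZEVWeJmaqrzLqZiavMuXVVZ3d3d3d4iHU0VniJmrzMzLmIiavMuGVFZ3d3d4iIiGREVniJq83MzKh3eKvLl0M0Z3d3d4iId1RFZ4iKrNy7u5dWeJq6hSIkZ3d3d3d2ZVVmeJiLvdy6qWRFaJmpdCI1d3d3d3ZlVWZniZiM3dy6hkNFeImYZDRXiId3d2ZVVVZnmpiN3typdUVniImYdlZ4iId3d2ZmZlVniIeM3duodniZmZmZh2eImHd3d3eId3Znd2ZrvLqZiJqqqZqph3d4h3d3d3iJmZiHZVRJq6mIiImZmJmYd2ZndmZ3d3iJmamHZUIZq5dmZmd2ZniHd3ZmZmZ3d3iImZmHdlQ6u5ZVVmZlRWd2Z2ZWZmZ3d3eIiIh3eImruoZnd3dmVmdlZmZVVmZ3d3d3eIh3eb3aqXd4iHd2ZmZVVmZVVWZnd3d3eIh3ibzZmIiZmYdlVVVWZ2ZVVWZ3d3d3eIh3iaqoiJqqmHZVVVVmd2VVVmd3d3d3eIh3iJmIiaupdVVVVmZ3dmVWZ3d3d3d3d3d3iIh5maqWQ0RFZ3d3d3d4d3d3d3d3d3d3iHdoial0M0RFd3d4iIiId2d3d3d3d3eIiHdneIdTNENGd2Z4iImIdmZ3d3d4iIiImHdlZnZDNDNGdmZniImHZVZ3d3eIiIiZiGVVVVVDRDRWZlVneImHZVZ3d3iJmqmYdUM2ZmZUREVmZmZneIh2VVZ3d4iavLqGVERHdmdlVmd3d2Znd3d2ZVZ3eIms3KhlVVZod3dmd3d3d3Znd3h3dlZ3eJrMyoZEVmd3d3d3iId3d2Znd4iIhlZniKvLqFM0VmZ3dnd4iHd3ZmZnd4iJh2Z4mrzKhkM0VmZnZnd4mIh3ZVZ3d4iZh2eJvN24ZUREVmZnZmeJiId2VWd3d3iJmIis3duXZlREVmZmZWiIh3dlRWd2Z3eJmZq8zLl2dlM0VlVmVWeHd2ZURWdlZ3d4iImZmIZmZUNFVVVVVGd2ZmVDRWVVZ3d3iId3ZmVVVENFVVVVRFZmZlRDRVVmd3d4mYd2VWVmVURFVVVURGd3ZlVFVmZ4iHeKuod2Znd2ZUREVVVURoiId2Zmd4iZmImsynZnd3d3VUREVVZlaJmYiHd4iImqmZrNyWZ4iHd2VEREVVZmeZmIiIiIiJmZmJrMp1aJh3ZlQzNEVVZniZiHiIiIiImZiJq7lleJh2ZUMyM0VVVQ=="/>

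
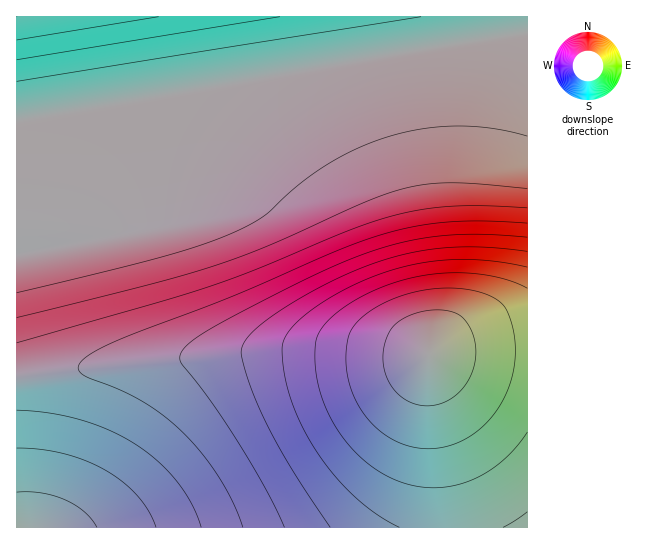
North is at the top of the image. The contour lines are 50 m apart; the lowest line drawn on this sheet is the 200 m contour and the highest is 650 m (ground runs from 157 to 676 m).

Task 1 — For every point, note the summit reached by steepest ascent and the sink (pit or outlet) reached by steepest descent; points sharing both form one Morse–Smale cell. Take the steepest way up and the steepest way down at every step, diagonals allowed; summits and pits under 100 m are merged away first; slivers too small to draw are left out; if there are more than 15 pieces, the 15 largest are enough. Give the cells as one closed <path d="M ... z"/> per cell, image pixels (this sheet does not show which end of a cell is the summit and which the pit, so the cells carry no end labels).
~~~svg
<path d="M527 33l-130 20-170 32-210 36-1 254 113-12 130-11 72 0 55 4 43-1 2 40 13 95 1 37 82 1z"/><path d="M331 352l-72 0-38 3-132 12-72 9-1 151 429 1-1-38-15-107 0-28-43 1z"/><path d="M527 16l-510 0-1 105 174-29 207-39 130-20z"/>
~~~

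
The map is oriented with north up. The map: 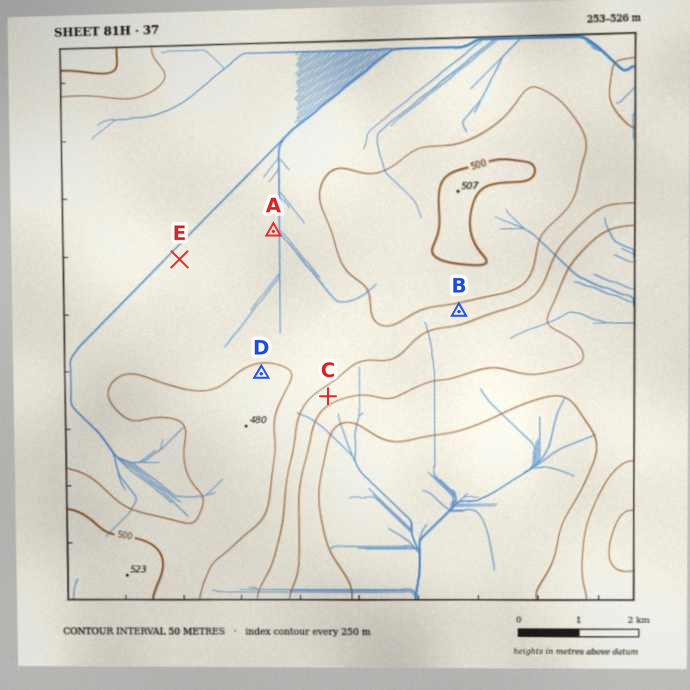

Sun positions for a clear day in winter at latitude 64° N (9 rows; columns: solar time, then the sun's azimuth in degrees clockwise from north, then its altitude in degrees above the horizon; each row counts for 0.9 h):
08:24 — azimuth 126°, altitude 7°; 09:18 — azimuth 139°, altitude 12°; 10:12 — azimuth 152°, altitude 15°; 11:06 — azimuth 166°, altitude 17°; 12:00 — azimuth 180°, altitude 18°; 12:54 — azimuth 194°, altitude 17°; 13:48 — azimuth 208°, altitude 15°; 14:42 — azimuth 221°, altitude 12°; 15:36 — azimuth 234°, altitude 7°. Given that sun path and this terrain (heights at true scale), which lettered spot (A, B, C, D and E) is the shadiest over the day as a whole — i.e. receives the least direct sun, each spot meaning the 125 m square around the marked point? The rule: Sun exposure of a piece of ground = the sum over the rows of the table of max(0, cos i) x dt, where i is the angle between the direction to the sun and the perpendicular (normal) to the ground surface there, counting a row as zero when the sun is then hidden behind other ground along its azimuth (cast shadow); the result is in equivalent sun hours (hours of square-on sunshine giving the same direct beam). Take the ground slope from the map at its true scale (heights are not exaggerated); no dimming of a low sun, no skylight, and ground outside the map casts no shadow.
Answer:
D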